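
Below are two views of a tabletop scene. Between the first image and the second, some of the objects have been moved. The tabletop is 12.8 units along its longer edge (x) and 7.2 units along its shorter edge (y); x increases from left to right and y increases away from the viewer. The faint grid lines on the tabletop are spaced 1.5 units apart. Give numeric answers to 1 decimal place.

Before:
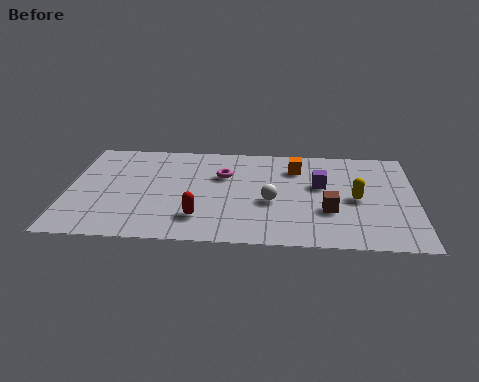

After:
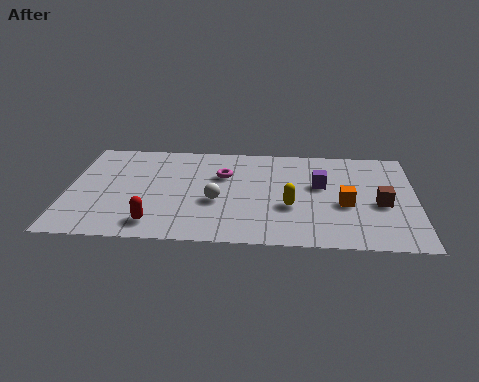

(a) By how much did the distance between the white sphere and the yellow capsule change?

-0.4

Before: roughly 3.1 units apart; after: 2.7. That's 0.4 units closer together.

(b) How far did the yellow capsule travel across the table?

2.5

From (10.6, 3.4) to (8.2, 2.7), the yellow capsule covered √(2.4² + 0.7²) ≈ 2.5 units.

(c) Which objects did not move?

the magenta torus and the purple cube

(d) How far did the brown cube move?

2.0

The brown cube moved from about (9.6, 2.5) to (11.5, 3.1), a distance of √(1.9² + 0.6²) ≈ 2.0.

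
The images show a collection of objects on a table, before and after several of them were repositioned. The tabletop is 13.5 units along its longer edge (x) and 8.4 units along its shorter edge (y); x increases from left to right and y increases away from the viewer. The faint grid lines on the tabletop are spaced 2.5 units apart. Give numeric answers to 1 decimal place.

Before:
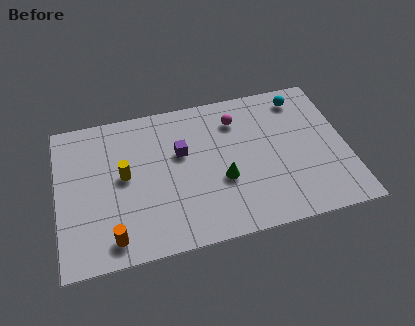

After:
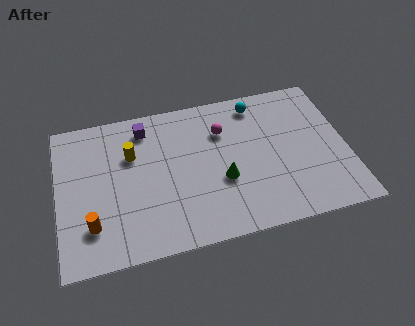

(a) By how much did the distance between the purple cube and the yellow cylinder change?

-1.2

The distance was about 2.8 in the first image and 1.6 in the second, so they moved 1.2 units closer together.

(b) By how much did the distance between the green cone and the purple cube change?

+2.4

They were about 2.7 units apart before and 5.1 after — 2.4 units further apart.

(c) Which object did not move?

the green cone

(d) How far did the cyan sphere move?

2.1

The cyan sphere was near (11.6, 7.1) before and (9.5, 7.2) after, so it travelled √(2.1² + 0.1²) ≈ 2.1 units.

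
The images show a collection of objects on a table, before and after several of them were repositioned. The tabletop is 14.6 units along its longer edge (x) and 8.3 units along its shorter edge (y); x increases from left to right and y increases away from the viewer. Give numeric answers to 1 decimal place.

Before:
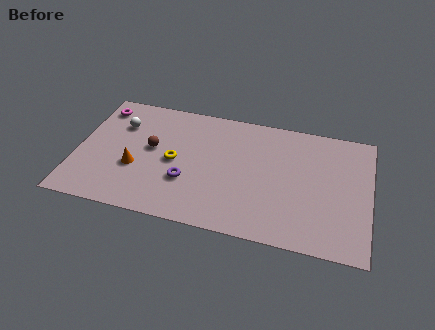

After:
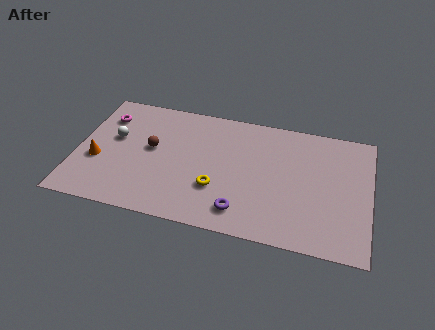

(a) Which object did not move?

the brown sphere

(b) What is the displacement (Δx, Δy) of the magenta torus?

(0.3, -0.6)

The magenta torus started near (0.9, 6.9) and ended near (1.2, 6.3).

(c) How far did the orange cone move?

1.9

The orange cone moved from about (3.0, 3.1) to (1.1, 3.2), a distance of √(1.9² + 0.1²) ≈ 1.9.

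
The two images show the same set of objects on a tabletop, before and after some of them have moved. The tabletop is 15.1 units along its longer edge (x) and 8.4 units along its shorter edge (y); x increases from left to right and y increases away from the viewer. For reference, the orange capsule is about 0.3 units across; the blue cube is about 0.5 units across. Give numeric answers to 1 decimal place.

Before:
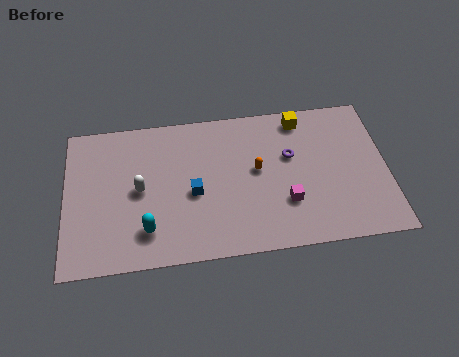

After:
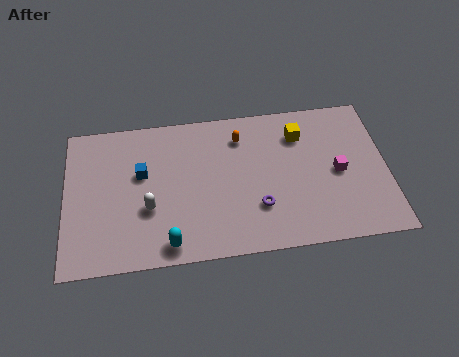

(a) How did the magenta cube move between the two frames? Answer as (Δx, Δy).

(2.5, 1.4)

The magenta cube was at about (10.3, 2.6) and moved to about (12.8, 4.0).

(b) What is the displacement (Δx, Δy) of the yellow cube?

(-0.1, -0.9)

The yellow cube started near (11.2, 7.3) and ended near (11.1, 6.4).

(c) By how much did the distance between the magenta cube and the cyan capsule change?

+2.0

Before: roughly 6.5 units apart; after: 8.5. That's 2.0 units further apart.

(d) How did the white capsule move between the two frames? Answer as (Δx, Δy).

(0.4, -1.1)

The white capsule started near (3.5, 4.2) and ended near (3.9, 3.1).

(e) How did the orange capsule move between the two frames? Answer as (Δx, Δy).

(-0.7, 2.0)

The orange capsule started near (9.0, 4.6) and ended near (8.3, 6.6).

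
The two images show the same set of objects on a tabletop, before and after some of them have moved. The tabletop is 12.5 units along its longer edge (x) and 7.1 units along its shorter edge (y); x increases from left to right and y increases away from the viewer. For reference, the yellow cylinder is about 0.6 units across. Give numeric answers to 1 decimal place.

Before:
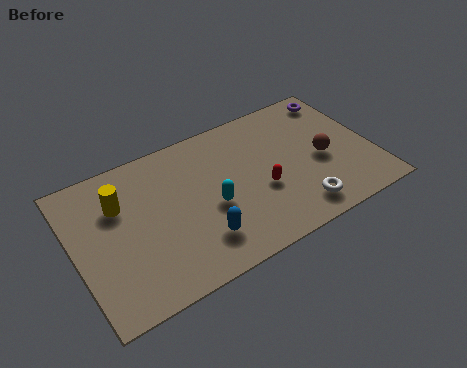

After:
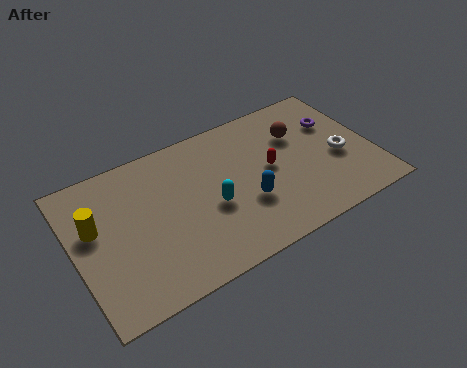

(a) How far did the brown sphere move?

1.9

The brown sphere moved from about (10.4, 3.2) to (9.6, 4.9), a distance of √(0.8² + 1.7²) ≈ 1.9.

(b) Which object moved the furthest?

the white torus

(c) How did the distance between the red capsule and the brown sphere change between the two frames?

-0.9

Before: roughly 2.7 units apart; after: 1.8. That's 0.9 units closer together.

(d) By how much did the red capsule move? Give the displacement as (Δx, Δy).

(0.5, 0.9)

The red capsule started near (7.7, 2.8) and ended near (8.2, 3.7).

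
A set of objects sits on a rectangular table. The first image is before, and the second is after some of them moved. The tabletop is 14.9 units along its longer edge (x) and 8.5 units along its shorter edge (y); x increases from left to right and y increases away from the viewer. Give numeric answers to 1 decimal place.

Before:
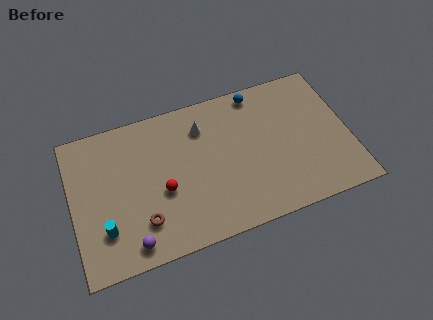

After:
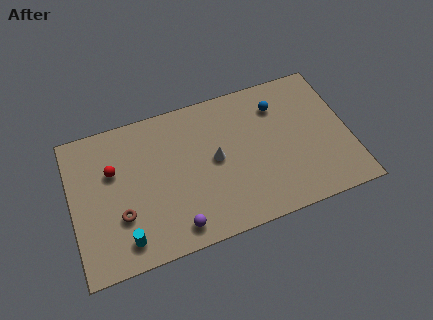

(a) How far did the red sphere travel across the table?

3.2

From (4.8, 3.5) to (2.3, 5.5), the red sphere covered √(2.5² + 2.0²) ≈ 3.2 units.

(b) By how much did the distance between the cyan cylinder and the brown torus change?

-0.6

The distance was about 2.0 in the first image and 1.4 in the second, so they moved 0.6 units closer together.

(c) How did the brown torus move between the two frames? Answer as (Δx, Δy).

(-1.1, 0.7)

The brown torus was at about (3.6, 2.1) and moved to about (2.5, 2.8).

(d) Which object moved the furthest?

the red sphere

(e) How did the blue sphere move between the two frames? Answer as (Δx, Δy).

(1.0, -1.1)

The blue sphere was at about (10.3, 7.6) and moved to about (11.3, 6.5).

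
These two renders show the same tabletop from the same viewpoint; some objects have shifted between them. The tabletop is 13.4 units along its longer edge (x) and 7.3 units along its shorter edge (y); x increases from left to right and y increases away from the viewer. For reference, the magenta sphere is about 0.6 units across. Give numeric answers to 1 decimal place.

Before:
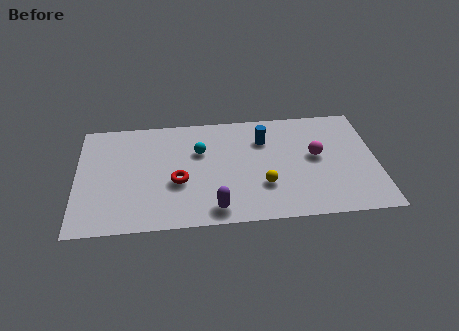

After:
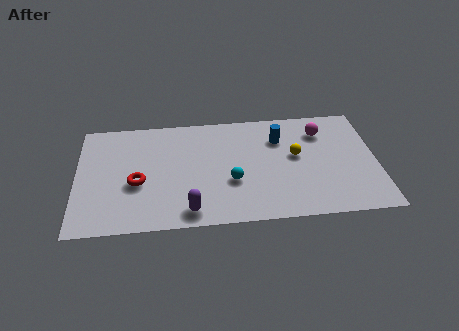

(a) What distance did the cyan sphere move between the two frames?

2.5

From (5.5, 4.8) to (6.9, 2.7), the cyan sphere covered √(1.4² + 2.1²) ≈ 2.5 units.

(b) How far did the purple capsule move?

1.1

From (6.1, 1.0) to (5.0, 1.0), the purple capsule covered √(1.1² + 0.0²) ≈ 1.1 units.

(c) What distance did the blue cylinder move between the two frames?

0.7

The blue cylinder was near (8.4, 5.3) before and (9.1, 5.3) after, so it travelled √(0.7² + 0.0²) ≈ 0.7 units.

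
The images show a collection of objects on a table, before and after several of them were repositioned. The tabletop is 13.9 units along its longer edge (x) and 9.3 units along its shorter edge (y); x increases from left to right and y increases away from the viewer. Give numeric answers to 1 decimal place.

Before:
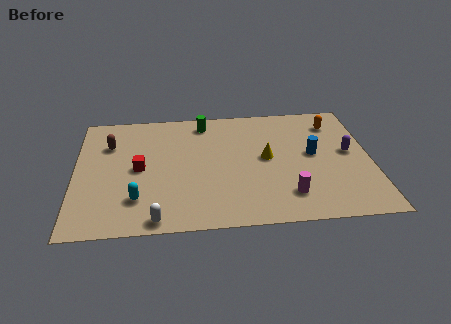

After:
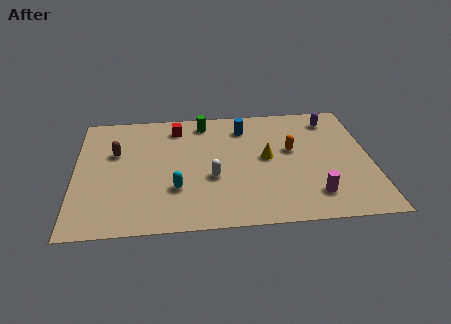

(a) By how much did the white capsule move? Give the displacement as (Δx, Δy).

(2.6, 2.8)

The white capsule started near (3.8, 0.8) and ended near (6.4, 3.6).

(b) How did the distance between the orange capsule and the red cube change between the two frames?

-3.8

The distance was about 9.7 in the first image and 5.9 in the second, so they moved 3.8 units closer together.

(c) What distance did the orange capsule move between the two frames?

2.9

The orange capsule was near (12.3, 7.4) before and (10.2, 5.4) after, so it travelled √(2.1² + 2.0²) ≈ 2.9 units.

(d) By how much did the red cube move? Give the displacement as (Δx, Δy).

(1.8, 3.1)

The red cube was at about (3.0, 4.6) and moved to about (4.8, 7.7).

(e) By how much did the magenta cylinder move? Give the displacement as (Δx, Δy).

(1.2, -0.1)

From the two frames, the magenta cylinder sits at roughly (9.9, 2.0) before and (11.1, 1.9) after.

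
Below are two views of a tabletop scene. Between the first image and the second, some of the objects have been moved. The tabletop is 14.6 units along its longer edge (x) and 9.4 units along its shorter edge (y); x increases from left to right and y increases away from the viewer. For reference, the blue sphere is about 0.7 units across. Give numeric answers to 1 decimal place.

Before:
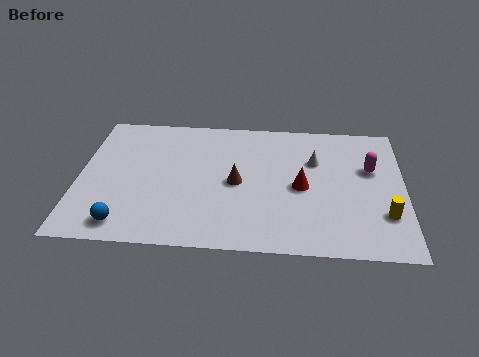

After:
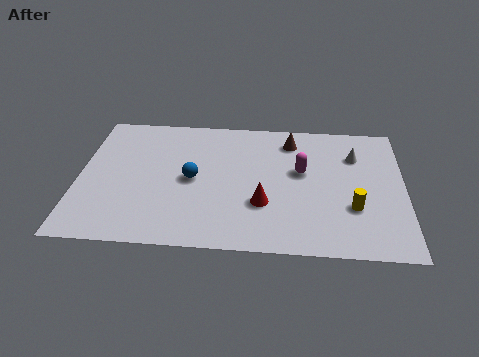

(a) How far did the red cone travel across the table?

2.1

From (10.0, 4.4) to (8.3, 3.1), the red cone covered √(1.7² + 1.3²) ≈ 2.1 units.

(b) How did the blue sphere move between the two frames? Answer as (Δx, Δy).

(2.9, 3.3)

The blue sphere was at about (2.2, 1.3) and moved to about (5.1, 4.6).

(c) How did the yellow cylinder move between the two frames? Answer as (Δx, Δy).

(-1.4, 0.4)

From the two frames, the yellow cylinder sits at roughly (13.7, 2.7) before and (12.3, 3.1) after.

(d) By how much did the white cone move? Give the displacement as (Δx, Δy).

(1.8, 0.5)

The white cone started near (10.6, 6.3) and ended near (12.4, 6.8).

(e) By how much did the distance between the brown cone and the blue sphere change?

-0.5

The distance was about 5.9 in the first image and 5.4 in the second, so they moved 0.5 units closer together.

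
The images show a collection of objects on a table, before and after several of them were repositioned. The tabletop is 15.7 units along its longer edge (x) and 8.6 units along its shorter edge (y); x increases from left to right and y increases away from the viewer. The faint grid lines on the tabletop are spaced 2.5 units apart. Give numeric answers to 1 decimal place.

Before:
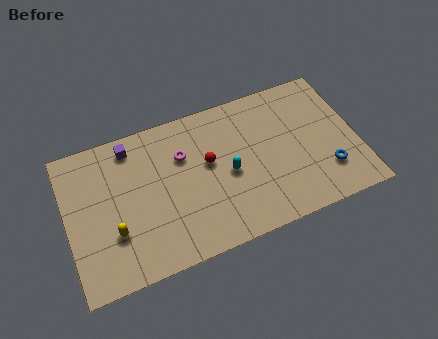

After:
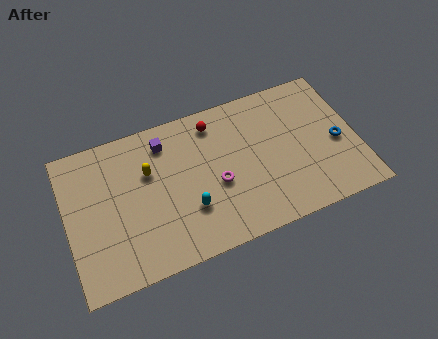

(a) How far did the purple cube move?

1.8

The purple cube moved from about (3.7, 7.4) to (5.5, 7.0), a distance of √(1.8² + 0.4²) ≈ 1.8.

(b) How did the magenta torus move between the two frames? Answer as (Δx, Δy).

(1.6, -2.3)

The magenta torus was at about (6.4, 5.9) and moved to about (8.0, 3.6).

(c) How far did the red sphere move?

2.3

From (7.7, 5.0) to (8.2, 7.2), the red sphere covered √(0.5² + 2.2²) ≈ 2.3 units.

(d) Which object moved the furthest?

the yellow capsule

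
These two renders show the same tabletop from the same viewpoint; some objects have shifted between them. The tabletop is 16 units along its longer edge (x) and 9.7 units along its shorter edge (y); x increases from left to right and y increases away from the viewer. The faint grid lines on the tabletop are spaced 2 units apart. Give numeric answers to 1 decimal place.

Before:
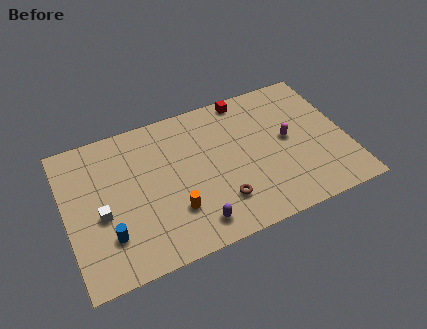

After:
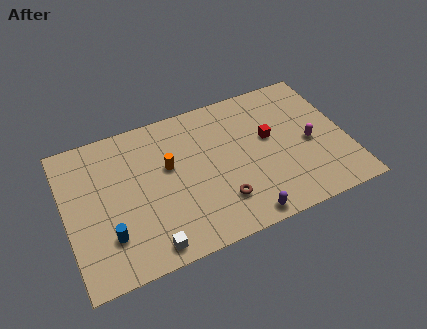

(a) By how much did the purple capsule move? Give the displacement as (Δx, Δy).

(2.7, -0.6)

The purple capsule was at about (6.9, 1.5) and moved to about (9.6, 0.9).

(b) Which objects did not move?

the brown torus and the blue cylinder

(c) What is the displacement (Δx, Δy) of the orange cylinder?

(0.0, 3.0)

From the two frames, the orange cylinder sits at roughly (5.9, 2.8) before and (5.9, 5.8) after.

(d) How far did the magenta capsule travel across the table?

1.4

The magenta capsule moved from about (12.7, 5.1) to (13.9, 4.4), a distance of √(1.2² + 0.7²) ≈ 1.4.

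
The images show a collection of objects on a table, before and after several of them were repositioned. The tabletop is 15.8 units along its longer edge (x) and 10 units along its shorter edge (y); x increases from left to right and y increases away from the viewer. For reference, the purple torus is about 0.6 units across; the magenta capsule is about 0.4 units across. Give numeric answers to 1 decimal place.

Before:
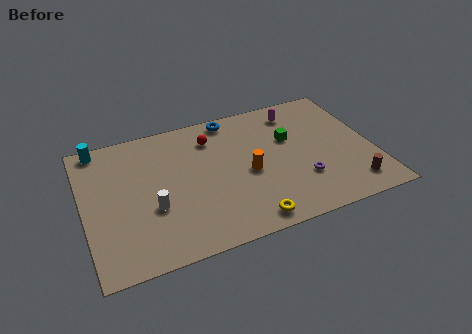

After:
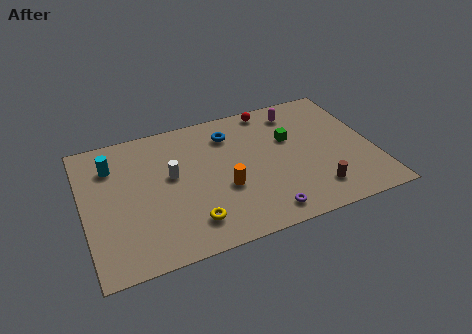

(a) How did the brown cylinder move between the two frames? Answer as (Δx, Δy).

(-2.0, 0.3)

From the two frames, the brown cylinder sits at roughly (14.3, 1.7) before and (12.3, 2.0) after.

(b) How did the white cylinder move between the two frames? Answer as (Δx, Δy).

(1.2, 2.0)

The white cylinder started near (3.6, 3.7) and ended near (4.8, 5.7).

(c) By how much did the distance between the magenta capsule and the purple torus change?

+2.2

The distance was about 5.3 in the first image and 7.5 in the second, so they moved 2.2 units further apart.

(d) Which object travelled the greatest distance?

the red sphere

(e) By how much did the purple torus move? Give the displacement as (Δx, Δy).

(-2.3, -1.7)

The purple torus was at about (11.7, 3.0) and moved to about (9.4, 1.3).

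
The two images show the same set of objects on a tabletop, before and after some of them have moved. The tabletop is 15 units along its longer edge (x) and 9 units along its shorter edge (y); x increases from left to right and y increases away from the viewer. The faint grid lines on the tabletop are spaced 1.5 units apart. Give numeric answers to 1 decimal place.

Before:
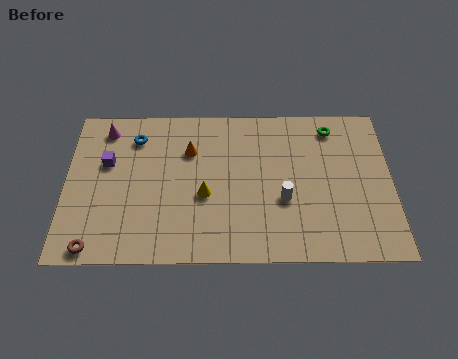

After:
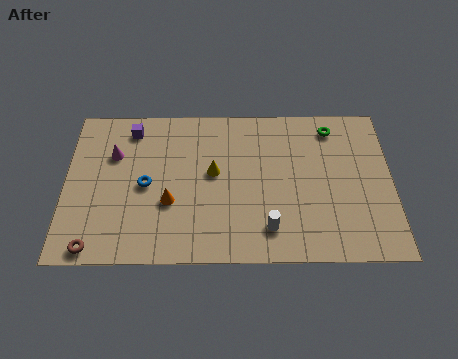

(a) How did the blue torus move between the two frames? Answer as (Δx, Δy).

(0.5, -2.8)

The blue torus was at about (3.2, 7.1) and moved to about (3.7, 4.3).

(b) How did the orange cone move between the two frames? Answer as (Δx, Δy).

(-0.9, -3.0)

The orange cone started near (5.7, 6.3) and ended near (4.8, 3.3).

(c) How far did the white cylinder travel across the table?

1.7

From (10.0, 3.4) to (9.3, 1.8), the white cylinder covered √(0.7² + 1.6²) ≈ 1.7 units.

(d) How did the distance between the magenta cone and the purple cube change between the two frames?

-0.3

The distance was about 2.0 in the first image and 1.7 in the second, so they moved 0.3 units closer together.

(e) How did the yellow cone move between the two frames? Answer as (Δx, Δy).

(0.4, 1.3)

From the two frames, the yellow cone sits at roughly (6.4, 3.7) before and (6.8, 5.0) after.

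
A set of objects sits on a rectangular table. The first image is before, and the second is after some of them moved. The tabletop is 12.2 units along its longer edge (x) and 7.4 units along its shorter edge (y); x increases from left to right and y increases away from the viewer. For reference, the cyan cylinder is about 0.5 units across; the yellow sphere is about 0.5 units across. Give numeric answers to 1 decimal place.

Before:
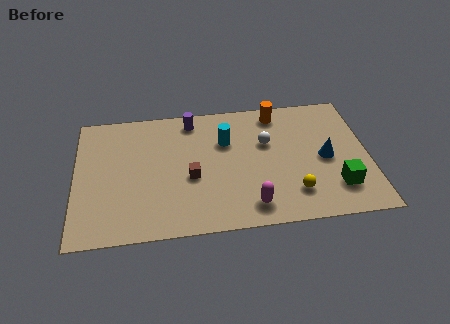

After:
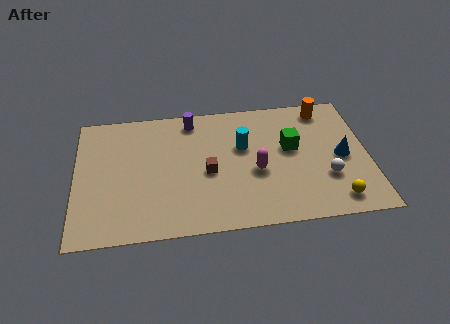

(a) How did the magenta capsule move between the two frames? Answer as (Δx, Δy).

(0.3, 1.9)

The magenta capsule was at about (7.2, 1.2) and moved to about (7.5, 3.1).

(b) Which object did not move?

the purple cylinder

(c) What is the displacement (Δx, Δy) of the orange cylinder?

(2.0, 0.0)

The orange cylinder was at about (8.5, 6.4) and moved to about (10.5, 6.4).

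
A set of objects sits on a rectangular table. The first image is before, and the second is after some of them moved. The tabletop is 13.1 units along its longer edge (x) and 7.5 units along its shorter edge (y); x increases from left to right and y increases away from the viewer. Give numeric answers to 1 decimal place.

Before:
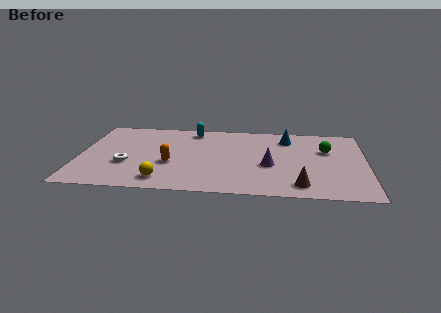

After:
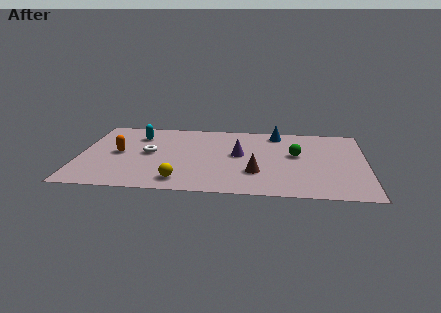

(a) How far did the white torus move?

1.6

The white torus was near (2.2, 2.7) before and (3.2, 3.9) after, so it travelled √(1.0² + 1.2²) ≈ 1.6 units.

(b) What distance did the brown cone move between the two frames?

2.3

From (10.1, 1.2) to (8.1, 2.3), the brown cone covered √(2.0² + 1.1²) ≈ 2.3 units.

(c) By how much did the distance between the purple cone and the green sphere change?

-0.6

Before: roughly 3.2 units apart; after: 2.6. That's 0.6 units closer together.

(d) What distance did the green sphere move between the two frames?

1.5

The green sphere moved from about (11.3, 4.9) to (9.9, 4.3), a distance of √(1.4² + 0.6²) ≈ 1.5.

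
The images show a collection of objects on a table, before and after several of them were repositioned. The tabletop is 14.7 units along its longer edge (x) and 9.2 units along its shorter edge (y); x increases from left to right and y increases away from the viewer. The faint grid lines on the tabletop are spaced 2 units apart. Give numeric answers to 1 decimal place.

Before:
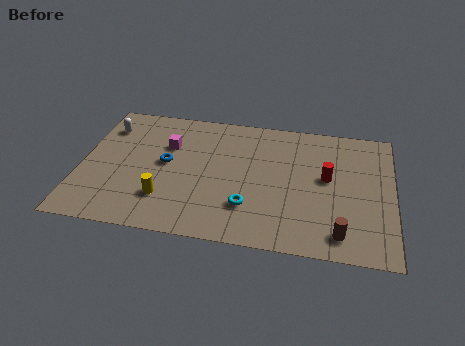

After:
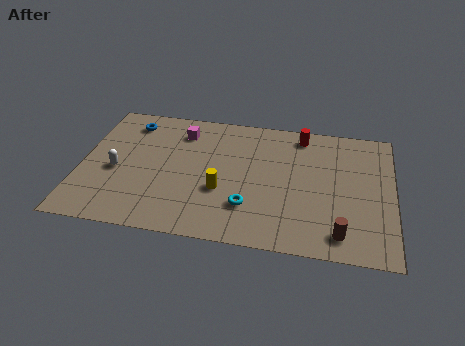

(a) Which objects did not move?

the brown cylinder and the cyan torus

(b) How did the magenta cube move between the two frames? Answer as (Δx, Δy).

(0.6, 1.1)

The magenta cube started near (4.0, 6.2) and ended near (4.6, 7.3).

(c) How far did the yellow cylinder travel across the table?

2.8

The yellow cylinder was near (4.1, 2.4) before and (6.7, 3.4) after, so it travelled √(2.6² + 1.0²) ≈ 2.8 units.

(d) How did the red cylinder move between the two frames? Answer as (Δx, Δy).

(-1.3, 2.9)

From the two frames, the red cylinder sits at roughly (11.6, 5.1) before and (10.3, 8.0) after.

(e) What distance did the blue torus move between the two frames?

3.3

The blue torus moved from about (4.0, 4.9) to (2.1, 7.6), a distance of √(1.9² + 2.7²) ≈ 3.3.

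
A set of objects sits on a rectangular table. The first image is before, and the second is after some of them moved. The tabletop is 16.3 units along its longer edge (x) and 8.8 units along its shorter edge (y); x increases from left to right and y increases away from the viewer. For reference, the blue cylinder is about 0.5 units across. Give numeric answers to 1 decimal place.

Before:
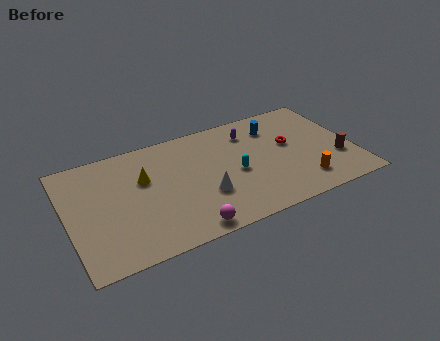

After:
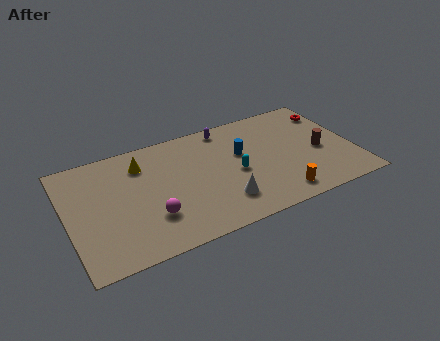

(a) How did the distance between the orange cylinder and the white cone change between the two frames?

-2.4

Before: roughly 5.6 units apart; after: 3.2. That's 2.4 units closer together.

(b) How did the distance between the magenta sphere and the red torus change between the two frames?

+4.1

Before: roughly 7.7 units apart; after: 11.8. That's 4.1 units further apart.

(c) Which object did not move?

the cyan capsule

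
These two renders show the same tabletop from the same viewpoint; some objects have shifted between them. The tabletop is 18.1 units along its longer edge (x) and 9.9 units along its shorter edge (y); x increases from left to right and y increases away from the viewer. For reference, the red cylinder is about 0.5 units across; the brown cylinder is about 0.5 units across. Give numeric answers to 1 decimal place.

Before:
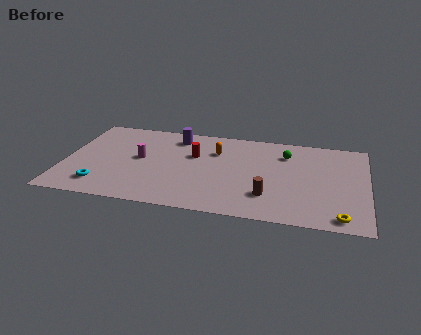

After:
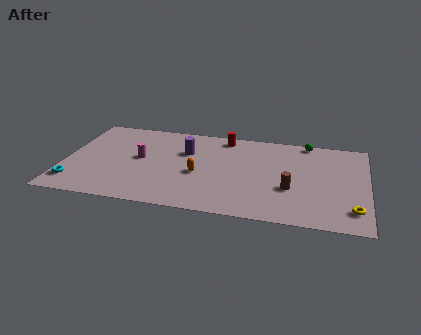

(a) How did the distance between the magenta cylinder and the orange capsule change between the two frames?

-1.0

The distance was about 4.8 in the first image and 3.8 in the second, so they moved 1.0 units closer together.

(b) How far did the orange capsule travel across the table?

2.9

The orange capsule moved from about (9.0, 7.0) to (8.1, 4.2), a distance of √(0.9² + 2.8²) ≈ 2.9.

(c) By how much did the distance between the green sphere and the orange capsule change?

+3.8

The distance was about 4.2 in the first image and 8.0 in the second, so they moved 3.8 units further apart.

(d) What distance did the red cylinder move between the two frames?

2.9

The red cylinder moved from about (7.7, 6.3) to (9.4, 8.7), a distance of √(1.7² + 2.4²) ≈ 2.9.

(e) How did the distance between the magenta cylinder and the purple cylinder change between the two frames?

-0.5

The distance was about 3.5 in the first image and 3.0 in the second, so they moved 0.5 units closer together.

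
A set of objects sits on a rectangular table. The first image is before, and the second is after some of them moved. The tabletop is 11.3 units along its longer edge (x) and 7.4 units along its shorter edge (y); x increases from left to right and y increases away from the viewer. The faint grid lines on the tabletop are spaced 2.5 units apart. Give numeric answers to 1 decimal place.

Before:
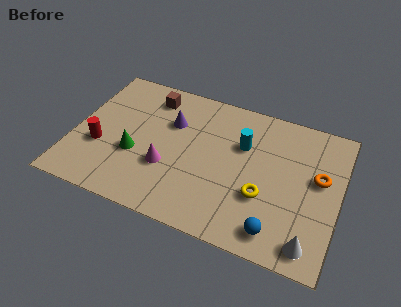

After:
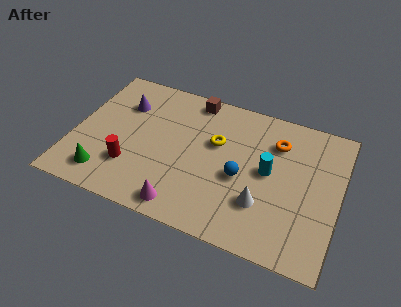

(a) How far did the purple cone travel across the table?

2.1

The purple cone was near (4.0, 5.0) before and (1.9, 5.3) after, so it travelled √(2.1² + 0.3²) ≈ 2.1 units.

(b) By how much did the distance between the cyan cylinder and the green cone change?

+2.3

The distance was about 4.9 in the first image and 7.2 in the second, so they moved 2.3 units further apart.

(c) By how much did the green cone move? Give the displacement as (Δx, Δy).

(-1.1, -1.5)

The green cone started near (2.7, 2.8) and ended near (1.6, 1.3).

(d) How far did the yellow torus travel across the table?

3.0

From (8.2, 2.6) to (6.0, 4.6), the yellow torus covered √(2.2² + 2.0²) ≈ 3.0 units.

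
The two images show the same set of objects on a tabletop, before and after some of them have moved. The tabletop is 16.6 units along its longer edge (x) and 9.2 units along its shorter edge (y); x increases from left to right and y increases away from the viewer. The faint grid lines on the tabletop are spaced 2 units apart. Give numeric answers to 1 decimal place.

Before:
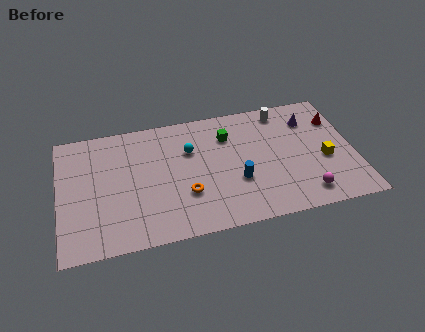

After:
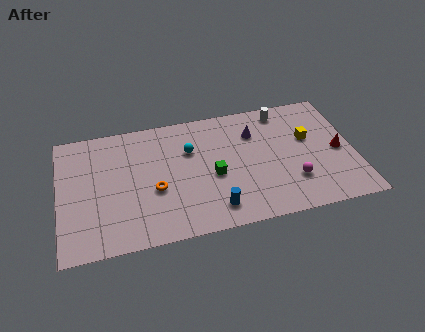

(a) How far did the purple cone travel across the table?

3.2

The purple cone moved from about (14.3, 7.0) to (11.1, 6.7), a distance of √(3.2² + 0.3²) ≈ 3.2.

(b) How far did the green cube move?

3.0

The green cube moved from about (9.6, 6.8) to (8.6, 4.0), a distance of √(1.0² + 2.8²) ≈ 3.0.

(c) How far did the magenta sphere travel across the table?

1.3

The magenta sphere was near (13.6, 1.5) before and (13.0, 2.6) after, so it travelled √(0.6² + 1.1²) ≈ 1.3 units.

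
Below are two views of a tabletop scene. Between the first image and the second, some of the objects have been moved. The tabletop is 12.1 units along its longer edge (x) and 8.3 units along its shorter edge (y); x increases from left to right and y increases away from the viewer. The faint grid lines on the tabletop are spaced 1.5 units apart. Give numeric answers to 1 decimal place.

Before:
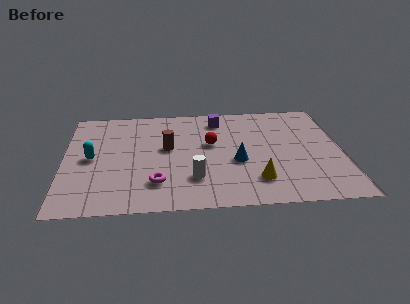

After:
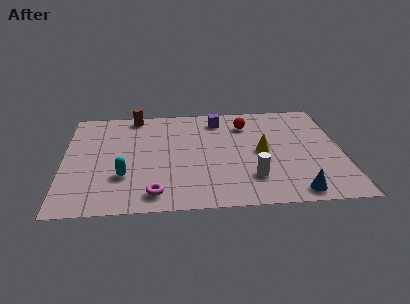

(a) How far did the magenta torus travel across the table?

0.8

The magenta torus was near (4.0, 2.0) before and (3.9, 1.2) after, so it travelled √(0.1² + 0.8²) ≈ 0.8 units.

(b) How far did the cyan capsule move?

2.1

From (1.2, 4.1) to (2.6, 2.6), the cyan capsule covered √(1.4² + 1.5²) ≈ 2.1 units.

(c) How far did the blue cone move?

3.5

The blue cone was near (7.5, 3.4) before and (9.9, 0.9) after, so it travelled √(2.4² + 2.5²) ≈ 3.5 units.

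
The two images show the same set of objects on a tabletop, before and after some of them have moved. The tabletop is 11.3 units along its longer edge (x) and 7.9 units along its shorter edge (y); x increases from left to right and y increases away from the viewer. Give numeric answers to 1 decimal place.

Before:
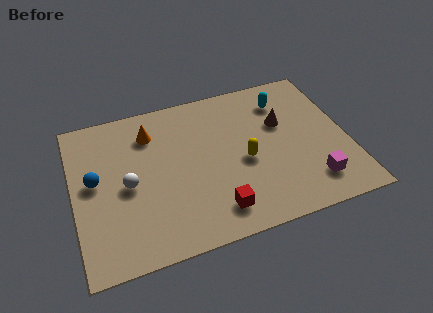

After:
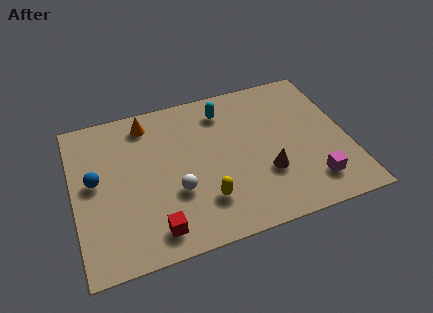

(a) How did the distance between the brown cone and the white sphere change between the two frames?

-2.9

They were about 6.6 units apart before and 3.7 after — 2.9 units closer together.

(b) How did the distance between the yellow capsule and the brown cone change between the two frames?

+0.4

They were about 2.3 units apart before and 2.7 after — 0.4 units further apart.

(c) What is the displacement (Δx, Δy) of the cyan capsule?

(-2.5, 0.2)

The cyan capsule was at about (8.9, 6.2) and moved to about (6.4, 6.4).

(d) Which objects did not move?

the blue sphere and the magenta cube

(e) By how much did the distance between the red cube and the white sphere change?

-2.2

The distance was about 4.1 in the first image and 1.9 in the second, so they moved 2.2 units closer together.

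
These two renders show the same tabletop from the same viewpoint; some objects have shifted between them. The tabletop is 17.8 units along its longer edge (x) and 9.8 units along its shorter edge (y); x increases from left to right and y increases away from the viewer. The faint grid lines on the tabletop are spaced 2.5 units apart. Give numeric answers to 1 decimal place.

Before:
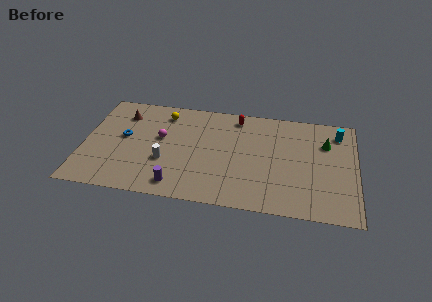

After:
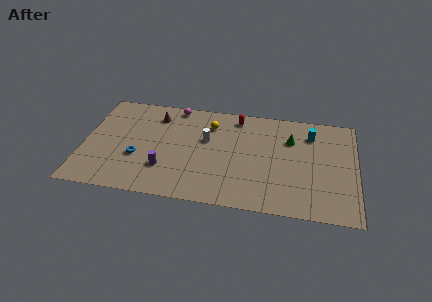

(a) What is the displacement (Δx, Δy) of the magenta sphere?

(0.8, 3.2)

The magenta sphere was at about (5.0, 5.7) and moved to about (5.8, 8.9).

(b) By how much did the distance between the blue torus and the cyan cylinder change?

-2.3

Before: roughly 14.2 units apart; after: 11.9. That's 2.3 units closer together.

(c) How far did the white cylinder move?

3.6

From (5.4, 3.5) to (8.0, 6.0), the white cylinder covered √(2.6² + 2.5²) ≈ 3.6 units.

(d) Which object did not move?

the red capsule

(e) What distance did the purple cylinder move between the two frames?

1.7

From (6.3, 1.4) to (5.4, 2.8), the purple cylinder covered √(0.9² + 1.4²) ≈ 1.7 units.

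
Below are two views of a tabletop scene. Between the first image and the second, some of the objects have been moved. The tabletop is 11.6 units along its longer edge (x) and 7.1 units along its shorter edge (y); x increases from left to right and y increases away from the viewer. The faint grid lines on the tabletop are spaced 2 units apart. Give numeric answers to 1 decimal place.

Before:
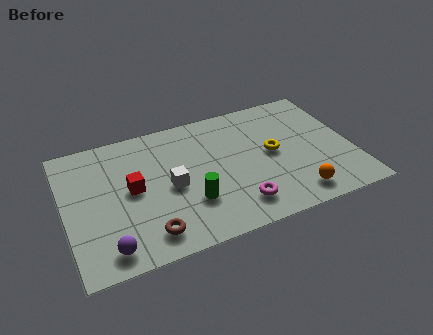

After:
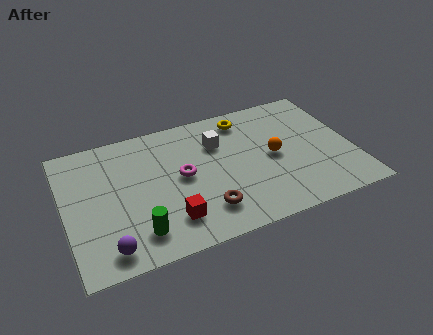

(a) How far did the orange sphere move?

2.5

The orange sphere was near (9.0, 1.1) before and (8.4, 3.5) after, so it travelled √(0.6² + 2.4²) ≈ 2.5 units.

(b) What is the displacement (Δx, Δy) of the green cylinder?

(-2.2, -0.8)

From the two frames, the green cylinder sits at roughly (4.9, 2.2) before and (2.7, 1.4) after.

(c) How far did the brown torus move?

2.3

From (3.1, 1.2) to (5.4, 1.6), the brown torus covered √(2.3² + 0.4²) ≈ 2.3 units.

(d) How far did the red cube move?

2.5

From (2.7, 3.7) to (4.0, 1.6), the red cube covered √(1.3² + 2.1²) ≈ 2.5 units.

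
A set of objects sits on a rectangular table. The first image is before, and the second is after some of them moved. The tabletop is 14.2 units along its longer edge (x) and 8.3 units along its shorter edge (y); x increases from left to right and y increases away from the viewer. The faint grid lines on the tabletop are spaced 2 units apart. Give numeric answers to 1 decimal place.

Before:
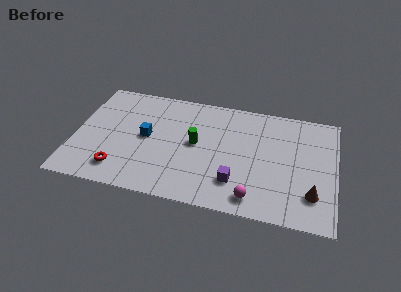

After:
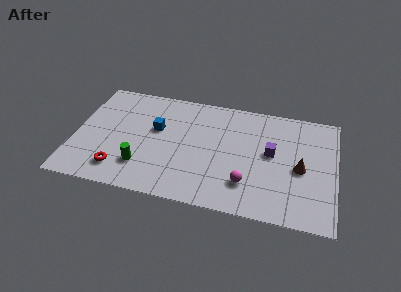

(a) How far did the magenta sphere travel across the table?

1.0

The magenta sphere moved from about (9.9, 1.2) to (9.5, 2.1), a distance of √(0.4² + 0.9²) ≈ 1.0.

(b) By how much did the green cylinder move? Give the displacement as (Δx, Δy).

(-2.8, -2.3)

From the two frames, the green cylinder sits at roughly (6.6, 4.4) before and (3.8, 2.1) after.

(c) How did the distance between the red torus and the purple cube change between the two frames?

+2.3

Before: roughly 6.3 units apart; after: 8.6. That's 2.3 units further apart.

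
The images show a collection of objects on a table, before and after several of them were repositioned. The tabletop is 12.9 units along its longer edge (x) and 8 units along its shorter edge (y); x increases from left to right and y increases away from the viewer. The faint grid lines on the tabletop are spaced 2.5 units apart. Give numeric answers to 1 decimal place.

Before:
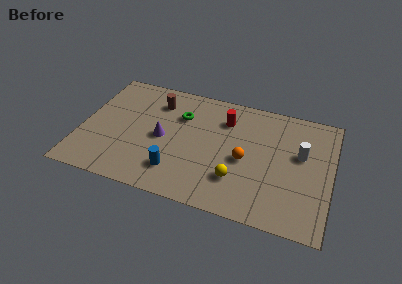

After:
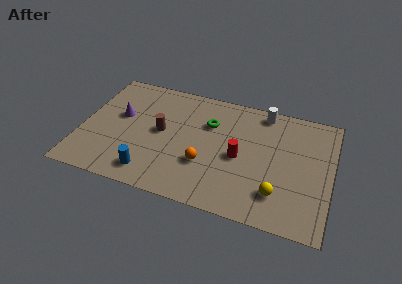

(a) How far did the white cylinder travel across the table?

3.1

From (11.3, 4.8) to (9.2, 7.1), the white cylinder covered √(2.1² + 2.3²) ≈ 3.1 units.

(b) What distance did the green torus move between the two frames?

1.5

From (5.0, 5.6) to (6.5, 5.5), the green torus covered √(1.5² + 0.1²) ≈ 1.5 units.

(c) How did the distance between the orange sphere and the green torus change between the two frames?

-1.2

They were about 4.0 units apart before and 2.8 after — 1.2 units closer together.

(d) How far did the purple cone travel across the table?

2.5

From (4.2, 3.8) to (1.9, 4.7), the purple cone covered √(2.3² + 0.9²) ≈ 2.5 units.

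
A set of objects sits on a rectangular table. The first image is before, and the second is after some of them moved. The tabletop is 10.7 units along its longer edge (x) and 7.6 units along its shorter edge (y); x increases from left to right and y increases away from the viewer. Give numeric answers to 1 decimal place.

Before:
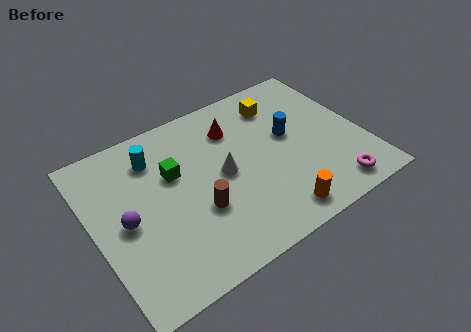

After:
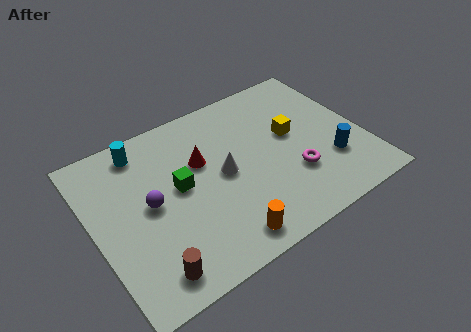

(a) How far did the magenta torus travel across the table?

1.9

The magenta torus was near (9.0, 1.0) before and (7.7, 2.4) after, so it travelled √(1.3² + 1.4²) ≈ 1.9 units.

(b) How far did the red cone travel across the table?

1.7

The red cone was near (5.9, 5.7) before and (4.4, 4.8) after, so it travelled √(1.5² + 0.9²) ≈ 1.7 units.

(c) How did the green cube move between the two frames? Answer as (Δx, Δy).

(0.1, -0.7)

From the two frames, the green cube sits at roughly (3.3, 4.8) before and (3.4, 4.1) after.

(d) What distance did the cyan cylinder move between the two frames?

0.7

The cyan cylinder was near (2.7, 5.9) before and (2.3, 6.5) after, so it travelled √(0.4² + 0.6²) ≈ 0.7 units.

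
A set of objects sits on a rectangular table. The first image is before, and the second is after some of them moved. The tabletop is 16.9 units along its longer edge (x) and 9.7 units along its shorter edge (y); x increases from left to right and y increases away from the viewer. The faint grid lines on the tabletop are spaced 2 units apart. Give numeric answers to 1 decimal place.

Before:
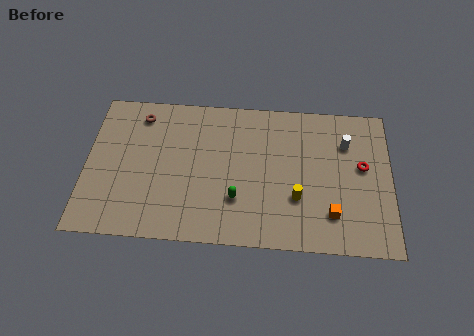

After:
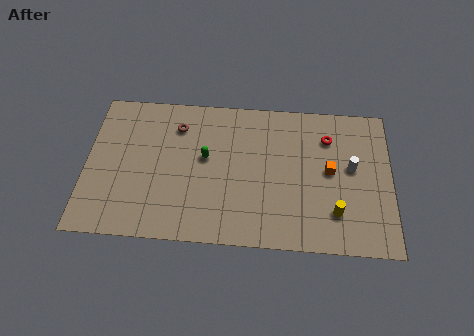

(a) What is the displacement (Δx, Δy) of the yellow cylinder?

(2.1, -0.8)

The yellow cylinder started near (11.7, 3.2) and ended near (13.8, 2.4).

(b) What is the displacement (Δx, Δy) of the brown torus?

(2.1, -0.6)

From the two frames, the brown torus sits at roughly (2.9, 8.1) before and (5.0, 7.5) after.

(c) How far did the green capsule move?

3.2

From (8.4, 2.9) to (6.6, 5.5), the green capsule covered √(1.8² + 2.6²) ≈ 3.2 units.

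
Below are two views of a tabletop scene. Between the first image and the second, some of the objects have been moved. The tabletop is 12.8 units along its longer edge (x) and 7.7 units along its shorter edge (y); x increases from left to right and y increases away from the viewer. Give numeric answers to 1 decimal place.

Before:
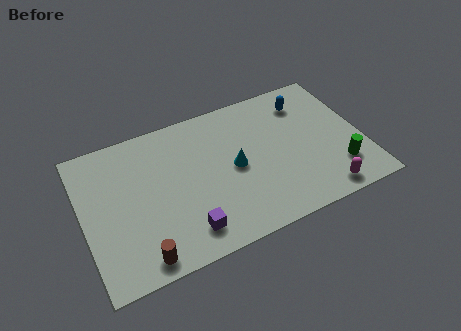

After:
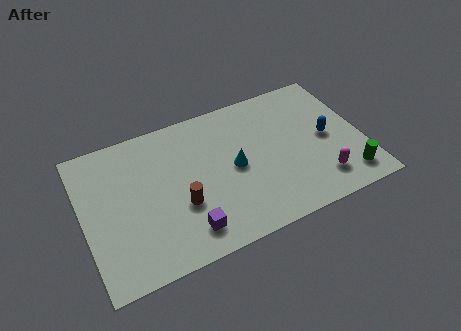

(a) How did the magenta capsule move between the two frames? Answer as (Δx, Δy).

(0.0, 0.7)

The magenta capsule started near (10.6, 0.9) and ended near (10.6, 1.6).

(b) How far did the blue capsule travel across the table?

2.4

From (10.5, 6.1) to (11.2, 3.8), the blue capsule covered √(0.7² + 2.3²) ≈ 2.4 units.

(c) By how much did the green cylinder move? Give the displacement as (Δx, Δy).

(0.3, -0.6)

From the two frames, the green cylinder sits at roughly (11.5, 1.9) before and (11.8, 1.3) after.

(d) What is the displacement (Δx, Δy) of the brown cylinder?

(2.0, 1.9)

The brown cylinder started near (2.3, 0.9) and ended near (4.3, 2.8).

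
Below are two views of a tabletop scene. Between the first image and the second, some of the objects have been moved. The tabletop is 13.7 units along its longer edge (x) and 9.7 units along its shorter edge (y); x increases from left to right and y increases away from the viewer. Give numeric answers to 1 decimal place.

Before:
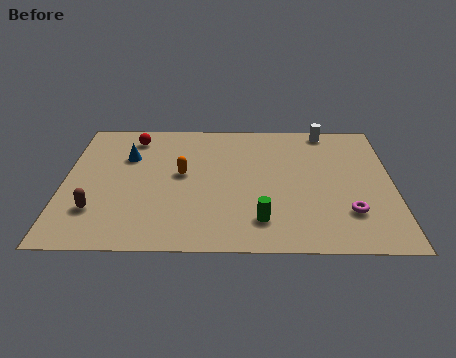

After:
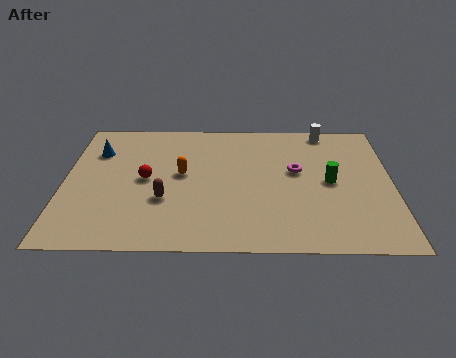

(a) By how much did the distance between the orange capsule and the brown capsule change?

-2.4

Before: roughly 4.4 units apart; after: 2.0. That's 2.4 units closer together.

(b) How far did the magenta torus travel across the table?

3.7

From (11.8, 2.6) to (9.7, 5.6), the magenta torus covered √(2.1² + 3.0²) ≈ 3.7 units.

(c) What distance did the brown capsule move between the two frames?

2.9

The brown capsule was near (1.4, 2.6) before and (4.2, 3.4) after, so it travelled √(2.8² + 0.8²) ≈ 2.9 units.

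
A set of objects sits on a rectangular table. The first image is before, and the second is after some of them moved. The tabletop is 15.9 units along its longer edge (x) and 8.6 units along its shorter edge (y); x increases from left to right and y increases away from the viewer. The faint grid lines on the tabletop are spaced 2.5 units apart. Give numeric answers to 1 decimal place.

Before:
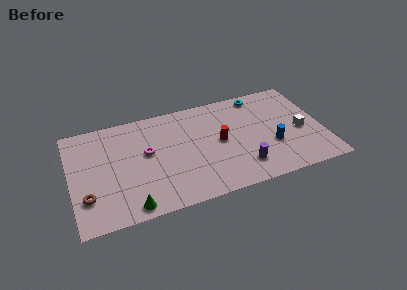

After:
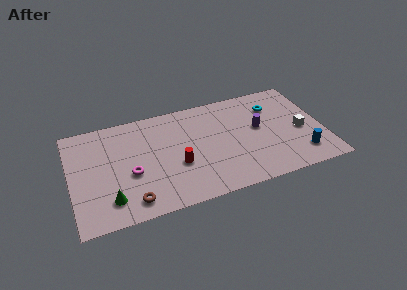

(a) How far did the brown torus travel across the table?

2.9

From (0.9, 2.4) to (3.6, 1.3), the brown torus covered √(2.7² + 1.1²) ≈ 2.9 units.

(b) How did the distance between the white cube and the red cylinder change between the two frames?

+2.8

Before: roughly 5.1 units apart; after: 7.9. That's 2.8 units further apart.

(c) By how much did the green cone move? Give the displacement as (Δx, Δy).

(-1.2, 0.9)

From the two frames, the green cone sits at roughly (3.5, 0.9) before and (2.3, 1.8) after.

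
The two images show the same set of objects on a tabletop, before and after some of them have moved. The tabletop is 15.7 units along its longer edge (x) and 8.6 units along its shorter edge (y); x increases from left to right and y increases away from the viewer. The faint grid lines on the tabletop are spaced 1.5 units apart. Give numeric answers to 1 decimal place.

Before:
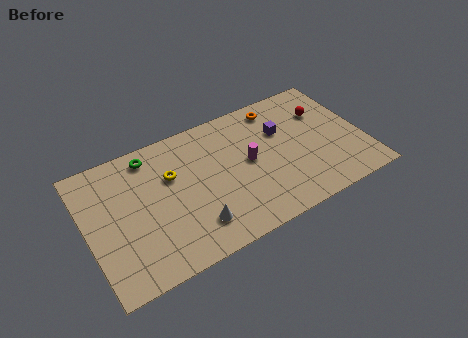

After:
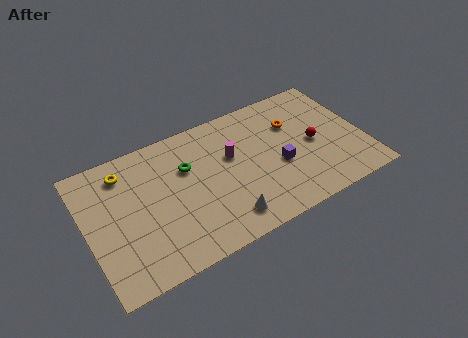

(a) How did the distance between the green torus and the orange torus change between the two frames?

-1.2

Before: roughly 7.4 units apart; after: 6.2. That's 1.2 units closer together.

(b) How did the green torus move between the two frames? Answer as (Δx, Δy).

(1.9, -1.7)

The green torus was at about (3.9, 7.4) and moved to about (5.8, 5.7).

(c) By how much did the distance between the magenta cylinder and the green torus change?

-3.5

Before: roughly 6.0 units apart; after: 2.5. That's 3.5 units closer together.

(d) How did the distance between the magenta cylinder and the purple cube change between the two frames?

+0.7

They were about 2.4 units apart before and 3.1 after — 0.7 units further apart.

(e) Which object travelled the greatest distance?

the yellow torus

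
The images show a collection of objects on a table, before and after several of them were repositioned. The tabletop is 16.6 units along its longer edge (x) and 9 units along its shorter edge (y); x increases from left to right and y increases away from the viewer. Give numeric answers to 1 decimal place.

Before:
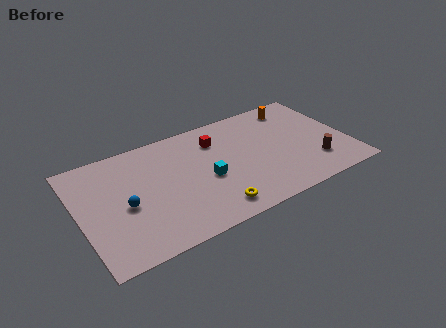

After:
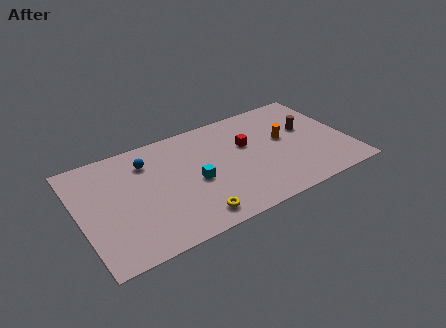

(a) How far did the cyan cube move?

0.7

The cyan cube moved from about (7.7, 3.9) to (7.0, 4.0), a distance of √(0.7² + 0.1²) ≈ 0.7.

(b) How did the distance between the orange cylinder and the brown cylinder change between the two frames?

-3.8

Before: roughly 5.3 units apart; after: 1.5. That's 3.8 units closer together.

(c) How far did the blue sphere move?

3.4

From (2.7, 4.0) to (4.4, 6.9), the blue sphere covered √(1.7² + 2.9²) ≈ 3.4 units.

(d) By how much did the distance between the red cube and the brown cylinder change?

-3.4

Before: roughly 7.2 units apart; after: 3.8. That's 3.4 units closer together.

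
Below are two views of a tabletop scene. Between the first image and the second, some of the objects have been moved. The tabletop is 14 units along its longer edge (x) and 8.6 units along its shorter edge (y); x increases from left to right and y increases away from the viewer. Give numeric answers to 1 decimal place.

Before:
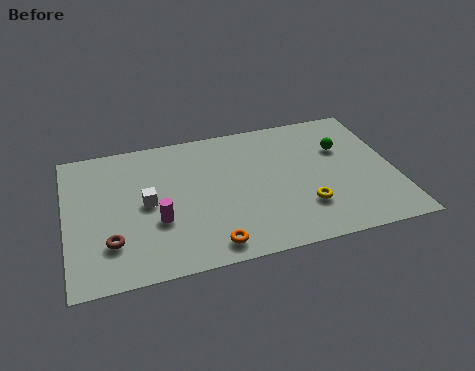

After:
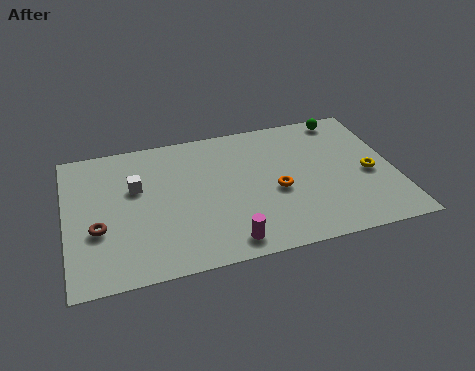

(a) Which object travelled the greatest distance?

the orange torus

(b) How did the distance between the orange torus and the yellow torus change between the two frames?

-0.3

Before: roughly 4.3 units apart; after: 4.0. That's 0.3 units closer together.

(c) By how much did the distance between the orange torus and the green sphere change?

-2.4

Before: roughly 7.6 units apart; after: 5.2. That's 2.4 units closer together.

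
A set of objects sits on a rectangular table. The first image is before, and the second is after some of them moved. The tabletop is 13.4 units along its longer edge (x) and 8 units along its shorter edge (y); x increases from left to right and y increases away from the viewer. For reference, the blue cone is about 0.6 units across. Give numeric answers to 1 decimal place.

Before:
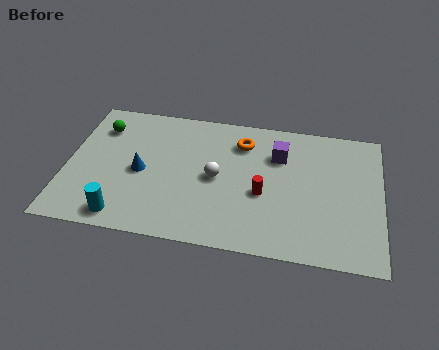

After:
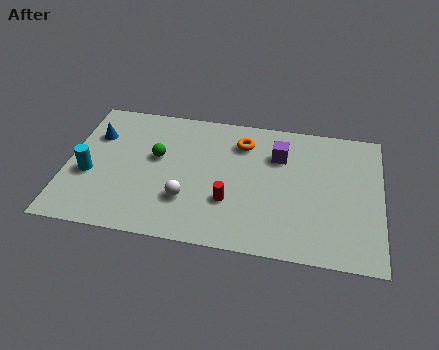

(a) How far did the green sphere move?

2.9

From (1.3, 6.1) to (3.8, 4.7), the green sphere covered √(2.5² + 1.4²) ≈ 2.9 units.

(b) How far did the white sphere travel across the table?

1.9

The white sphere moved from about (6.4, 3.9) to (5.2, 2.4), a distance of √(1.2² + 1.5²) ≈ 1.9.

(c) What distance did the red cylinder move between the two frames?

1.6

The red cylinder moved from about (8.4, 3.3) to (7.0, 2.6), a distance of √(1.4² + 0.7²) ≈ 1.6.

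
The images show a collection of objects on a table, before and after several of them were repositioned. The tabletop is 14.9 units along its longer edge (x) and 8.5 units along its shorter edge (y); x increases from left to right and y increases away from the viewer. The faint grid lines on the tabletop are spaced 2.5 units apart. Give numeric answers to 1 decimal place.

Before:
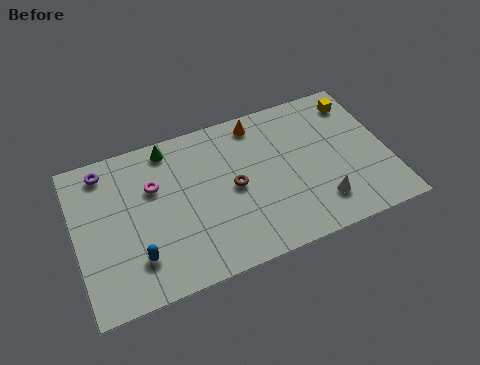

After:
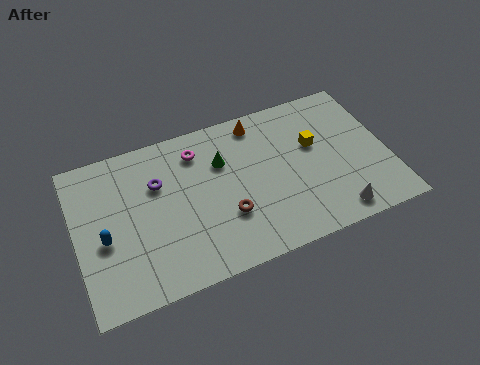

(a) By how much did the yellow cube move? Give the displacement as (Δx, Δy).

(-2.3, -1.8)

The yellow cube started near (13.8, 7.0) and ended near (11.5, 5.2).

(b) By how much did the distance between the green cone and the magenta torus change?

-0.6

They were about 2.1 units apart before and 1.5 after — 0.6 units closer together.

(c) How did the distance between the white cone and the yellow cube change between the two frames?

-1.5

The distance was about 5.6 in the first image and 4.1 in the second, so they moved 1.5 units closer together.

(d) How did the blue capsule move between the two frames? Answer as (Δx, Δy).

(-1.4, 1.5)

The blue capsule started near (2.7, 2.1) and ended near (1.3, 3.6).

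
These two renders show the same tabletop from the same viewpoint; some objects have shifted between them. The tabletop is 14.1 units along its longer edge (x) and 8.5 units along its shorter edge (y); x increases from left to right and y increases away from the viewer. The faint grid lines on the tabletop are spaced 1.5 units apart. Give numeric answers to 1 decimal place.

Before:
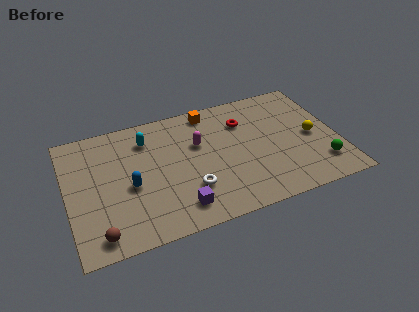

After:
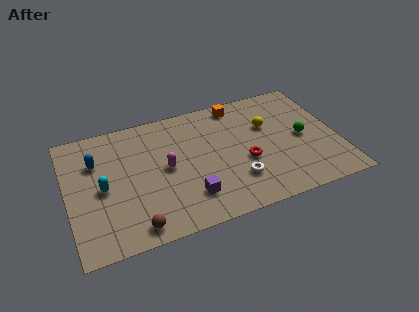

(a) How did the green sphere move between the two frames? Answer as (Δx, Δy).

(-0.7, 2.2)

From the two frames, the green sphere sits at roughly (13.0, 1.9) before and (12.3, 4.1) after.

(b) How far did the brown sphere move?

1.8

The brown sphere was near (1.4, 1.1) before and (3.2, 1.0) after, so it travelled √(1.8² + 0.1²) ≈ 1.8 units.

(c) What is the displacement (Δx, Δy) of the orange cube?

(1.5, 0.0)

The orange cube was at about (7.7, 7.5) and moved to about (9.2, 7.5).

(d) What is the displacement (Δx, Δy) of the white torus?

(2.4, -0.2)

The white torus was at about (6.2, 2.5) and moved to about (8.6, 2.3).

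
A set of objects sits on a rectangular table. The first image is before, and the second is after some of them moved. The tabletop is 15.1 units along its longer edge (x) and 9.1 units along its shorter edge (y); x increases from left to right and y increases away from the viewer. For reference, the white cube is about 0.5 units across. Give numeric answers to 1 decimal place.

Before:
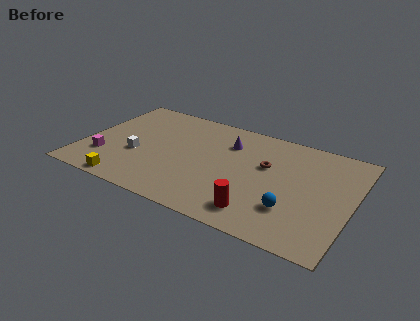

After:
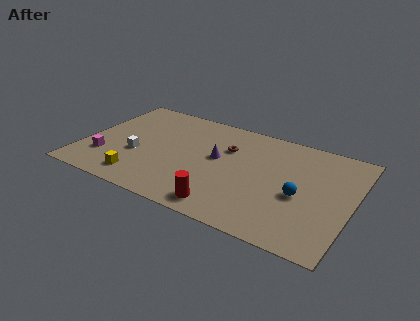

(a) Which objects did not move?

the white cube and the magenta cube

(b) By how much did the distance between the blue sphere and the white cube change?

+0.3

They were about 8.9 units apart before and 9.2 after — 0.3 units further apart.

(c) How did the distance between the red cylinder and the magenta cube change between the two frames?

-1.7

They were about 8.9 units apart before and 7.2 after — 1.7 units closer together.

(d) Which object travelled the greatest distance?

the brown torus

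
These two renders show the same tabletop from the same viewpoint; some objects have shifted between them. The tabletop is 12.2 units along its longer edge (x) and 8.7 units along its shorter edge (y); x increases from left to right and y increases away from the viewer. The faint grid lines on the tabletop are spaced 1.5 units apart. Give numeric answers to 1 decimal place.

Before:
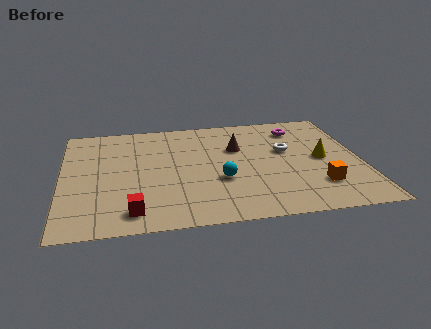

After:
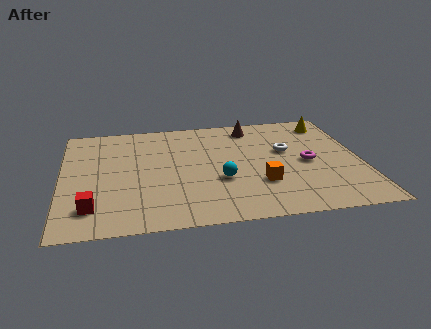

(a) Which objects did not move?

the cyan sphere and the white torus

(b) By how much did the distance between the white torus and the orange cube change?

-0.4

They were about 3.2 units apart before and 2.8 after — 0.4 units closer together.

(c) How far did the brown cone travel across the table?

1.8

The brown cone moved from about (7.2, 5.7) to (7.9, 7.4), a distance of √(0.7² + 1.7²) ≈ 1.8.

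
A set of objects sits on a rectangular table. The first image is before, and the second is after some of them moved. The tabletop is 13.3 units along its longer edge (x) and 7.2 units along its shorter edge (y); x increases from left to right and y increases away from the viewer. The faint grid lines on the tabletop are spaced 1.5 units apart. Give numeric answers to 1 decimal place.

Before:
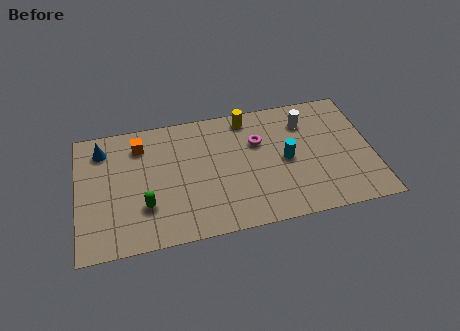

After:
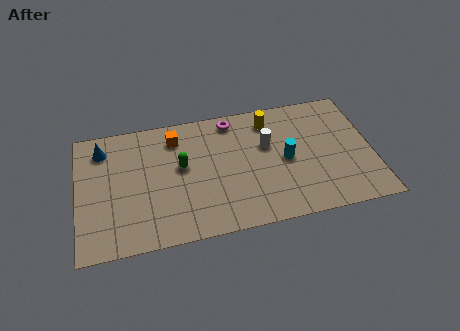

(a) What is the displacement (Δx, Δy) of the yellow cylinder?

(1.0, -0.4)

The yellow cylinder started near (7.8, 6.3) and ended near (8.8, 5.9).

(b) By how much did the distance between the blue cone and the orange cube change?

+1.6

Before: roughly 1.7 units apart; after: 3.3. That's 1.6 units further apart.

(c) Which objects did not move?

the cyan cylinder and the blue cone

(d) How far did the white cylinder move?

2.1

The white cylinder was near (10.4, 5.5) before and (8.6, 4.5) after, so it travelled √(1.8² + 1.0²) ≈ 2.1 units.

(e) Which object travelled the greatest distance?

the green capsule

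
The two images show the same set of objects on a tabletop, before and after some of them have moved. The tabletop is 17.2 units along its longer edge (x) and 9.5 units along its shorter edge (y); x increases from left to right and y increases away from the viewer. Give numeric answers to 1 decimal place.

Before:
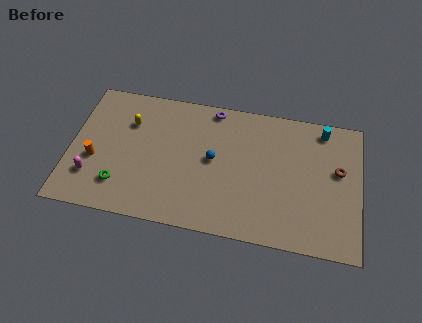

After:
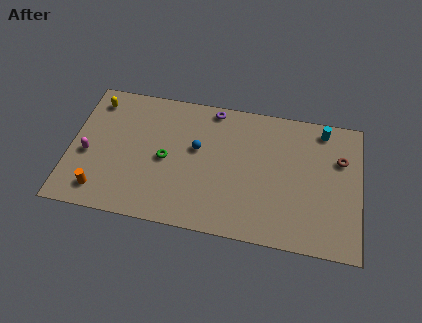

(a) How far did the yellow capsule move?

2.4

From (3.4, 6.7) to (1.3, 7.9), the yellow capsule covered √(2.1² + 1.2²) ≈ 2.4 units.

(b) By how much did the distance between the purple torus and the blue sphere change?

-0.5

Before: roughly 3.6 units apart; after: 3.1. That's 0.5 units closer together.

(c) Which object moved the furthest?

the green torus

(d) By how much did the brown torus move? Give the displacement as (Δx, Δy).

(0.1, 0.8)

The brown torus started near (15.9, 5.6) and ended near (16.0, 6.4).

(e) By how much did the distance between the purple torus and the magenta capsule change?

-0.7

Before: roughly 9.2 units apart; after: 8.5. That's 0.7 units closer together.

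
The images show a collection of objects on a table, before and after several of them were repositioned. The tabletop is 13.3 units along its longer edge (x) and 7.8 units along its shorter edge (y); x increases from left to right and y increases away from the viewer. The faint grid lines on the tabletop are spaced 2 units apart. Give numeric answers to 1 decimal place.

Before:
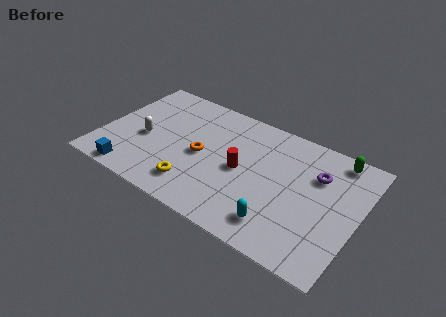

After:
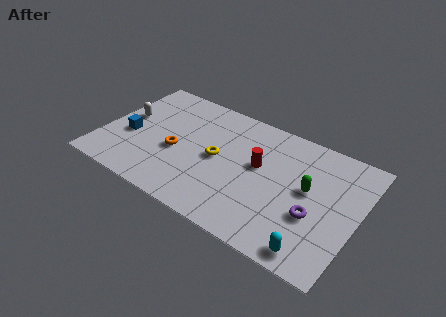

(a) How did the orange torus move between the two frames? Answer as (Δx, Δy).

(-1.3, -0.4)

The orange torus started near (5.2, 3.7) and ended near (3.9, 3.3).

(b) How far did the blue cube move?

2.5

The blue cube moved from about (2.0, 0.8) to (1.4, 3.2), a distance of √(0.6² + 2.4²) ≈ 2.5.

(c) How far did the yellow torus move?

2.4

The yellow torus was near (5.2, 1.6) before and (6.0, 3.9) after, so it travelled √(0.8² + 2.3²) ≈ 2.4 units.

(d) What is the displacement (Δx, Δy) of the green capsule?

(-1.1, -2.6)

From the two frames, the green capsule sits at roughly (11.8, 6.9) before and (10.7, 4.3) after.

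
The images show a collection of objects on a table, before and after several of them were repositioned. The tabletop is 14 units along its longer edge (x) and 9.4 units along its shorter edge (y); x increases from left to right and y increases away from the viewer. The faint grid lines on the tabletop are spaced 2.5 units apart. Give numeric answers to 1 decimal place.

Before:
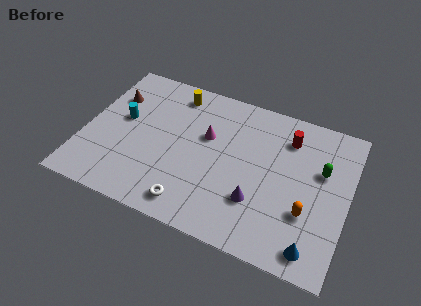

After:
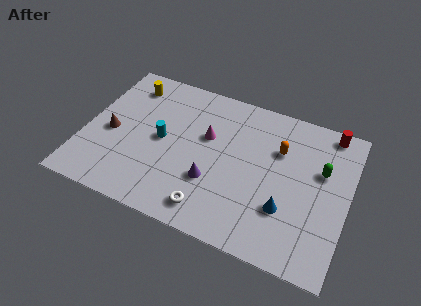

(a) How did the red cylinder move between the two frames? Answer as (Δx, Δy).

(2.1, 1.2)

The red cylinder started near (10.6, 7.3) and ended near (12.7, 8.5).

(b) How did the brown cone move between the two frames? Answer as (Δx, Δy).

(0.2, -2.4)

The brown cone was at about (1.2, 6.6) and moved to about (1.4, 4.2).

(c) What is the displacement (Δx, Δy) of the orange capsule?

(-1.8, 3.3)

From the two frames, the orange capsule sits at roughly (12.0, 3.1) before and (10.2, 6.4) after.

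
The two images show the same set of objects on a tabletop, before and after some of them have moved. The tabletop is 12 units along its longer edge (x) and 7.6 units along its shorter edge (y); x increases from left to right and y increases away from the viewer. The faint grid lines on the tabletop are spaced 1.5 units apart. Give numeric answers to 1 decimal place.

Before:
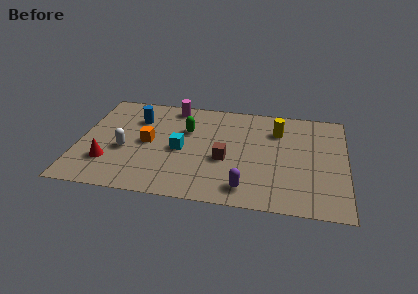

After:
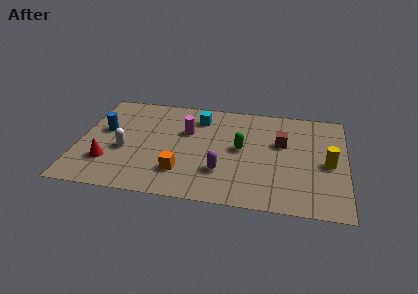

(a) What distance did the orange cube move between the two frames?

2.5

The orange cube was near (3.1, 3.8) before and (4.7, 1.9) after, so it travelled √(1.6² + 1.9²) ≈ 2.5 units.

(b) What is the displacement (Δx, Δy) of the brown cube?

(2.5, 1.6)

From the two frames, the brown cube sits at roughly (6.6, 3.1) before and (9.1, 4.7) after.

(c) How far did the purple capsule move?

1.5

From (7.6, 1.2) to (6.5, 2.2), the purple capsule covered √(1.1² + 1.0²) ≈ 1.5 units.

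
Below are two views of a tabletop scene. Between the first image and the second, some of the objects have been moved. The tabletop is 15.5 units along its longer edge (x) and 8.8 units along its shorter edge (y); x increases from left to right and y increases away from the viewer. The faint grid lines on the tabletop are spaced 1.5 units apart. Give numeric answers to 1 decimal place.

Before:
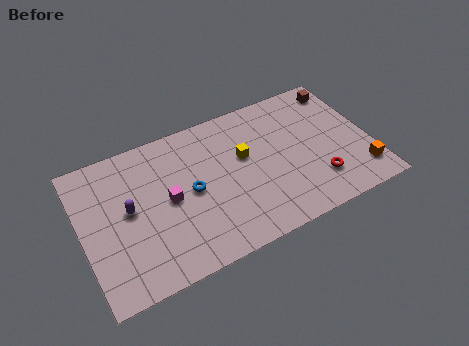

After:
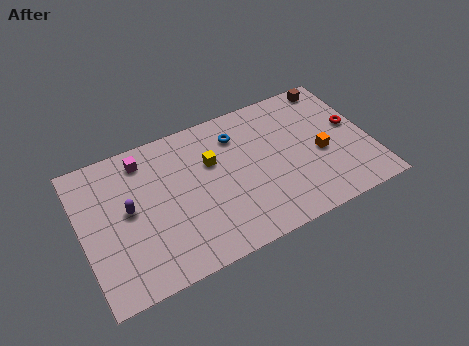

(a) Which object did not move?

the purple capsule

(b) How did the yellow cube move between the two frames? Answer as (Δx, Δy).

(-1.7, 0.4)

The yellow cube was at about (8.8, 5.3) and moved to about (7.1, 5.7).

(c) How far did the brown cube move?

0.6

From (14.5, 7.5) to (14.1, 7.9), the brown cube covered √(0.4² + 0.4²) ≈ 0.6 units.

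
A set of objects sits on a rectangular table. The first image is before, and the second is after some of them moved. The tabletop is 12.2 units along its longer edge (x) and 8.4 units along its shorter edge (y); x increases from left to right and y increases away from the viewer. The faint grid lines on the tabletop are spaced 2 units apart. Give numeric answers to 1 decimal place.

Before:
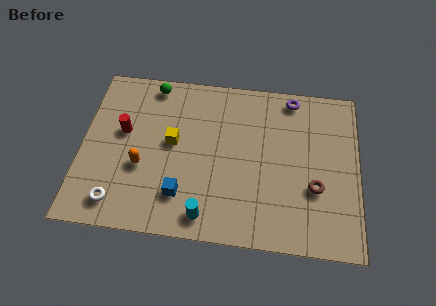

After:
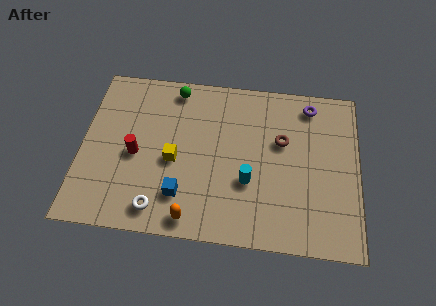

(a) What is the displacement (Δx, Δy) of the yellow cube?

(0.1, -0.9)

The yellow cube started near (4.0, 4.6) and ended near (4.1, 3.7).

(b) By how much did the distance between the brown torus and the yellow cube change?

-1.6

Before: roughly 6.5 units apart; after: 4.9. That's 1.6 units closer together.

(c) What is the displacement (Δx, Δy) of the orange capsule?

(2.3, -2.3)

The orange capsule was at about (2.7, 3.2) and moved to about (5.0, 0.9).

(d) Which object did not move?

the blue cube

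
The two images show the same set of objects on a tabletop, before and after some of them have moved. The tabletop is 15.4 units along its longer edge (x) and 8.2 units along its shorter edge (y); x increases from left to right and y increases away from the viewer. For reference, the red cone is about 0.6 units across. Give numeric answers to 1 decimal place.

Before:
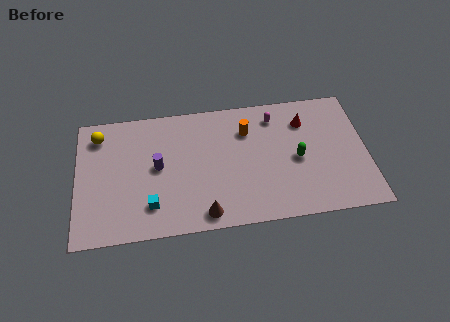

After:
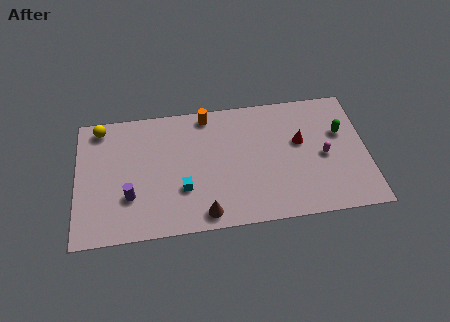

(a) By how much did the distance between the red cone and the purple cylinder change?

+1.3

Before: roughly 8.1 units apart; after: 9.4. That's 1.3 units further apart.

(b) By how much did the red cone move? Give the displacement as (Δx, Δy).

(-0.3, -1.3)

The red cone was at about (12.2, 6.2) and moved to about (11.9, 4.9).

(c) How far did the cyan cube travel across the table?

1.9

The cyan cube moved from about (3.9, 1.9) to (5.6, 2.7), a distance of √(1.7² + 0.8²) ≈ 1.9.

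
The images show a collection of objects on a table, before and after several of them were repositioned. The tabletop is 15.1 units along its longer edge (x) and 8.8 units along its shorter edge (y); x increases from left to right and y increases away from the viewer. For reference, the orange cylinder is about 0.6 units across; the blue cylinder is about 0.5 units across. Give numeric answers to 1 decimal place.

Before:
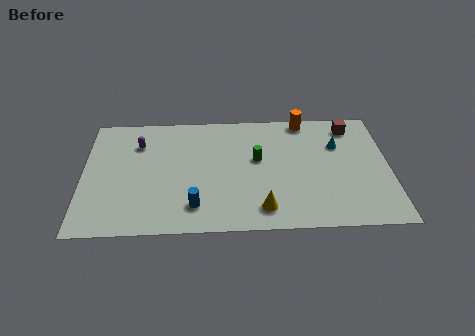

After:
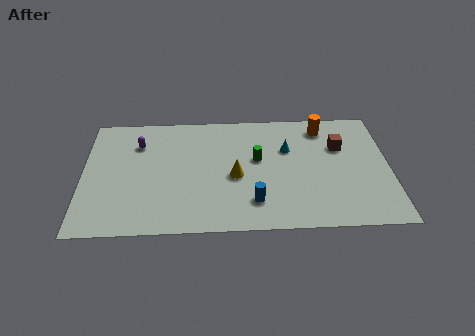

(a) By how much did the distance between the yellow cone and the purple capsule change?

-2.4

They were about 7.9 units apart before and 5.5 after — 2.4 units closer together.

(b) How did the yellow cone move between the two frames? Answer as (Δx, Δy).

(-1.3, 2.4)

The yellow cone was at about (8.8, 1.5) and moved to about (7.5, 3.9).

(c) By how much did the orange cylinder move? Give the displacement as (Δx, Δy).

(0.9, -0.6)

From the two frames, the orange cylinder sits at roughly (11.0, 8.0) before and (11.9, 7.4) after.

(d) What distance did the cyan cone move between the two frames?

2.5

The cyan cone moved from about (12.6, 6.0) to (10.1, 5.8), a distance of √(2.5² + 0.2²) ≈ 2.5.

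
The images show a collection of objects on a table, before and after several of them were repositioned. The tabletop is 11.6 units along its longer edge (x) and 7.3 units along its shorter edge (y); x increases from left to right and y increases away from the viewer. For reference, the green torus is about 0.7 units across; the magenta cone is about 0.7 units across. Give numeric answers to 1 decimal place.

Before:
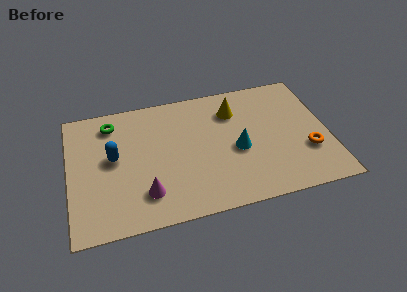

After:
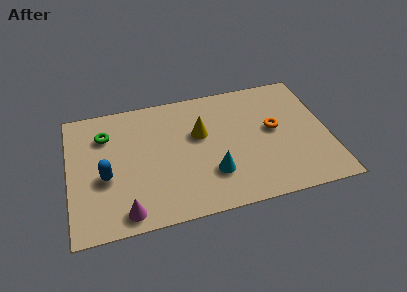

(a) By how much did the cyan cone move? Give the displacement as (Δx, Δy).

(-1.2, -1.1)

From the two frames, the cyan cone sits at roughly (7.5, 3.2) before and (6.3, 2.1) after.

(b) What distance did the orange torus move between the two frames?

2.1

From (10.6, 2.4) to (9.2, 4.0), the orange torus covered √(1.4² + 1.6²) ≈ 2.1 units.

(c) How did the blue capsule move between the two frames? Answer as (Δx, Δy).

(-0.4, -1.0)

From the two frames, the blue capsule sits at roughly (2.0, 4.0) before and (1.6, 3.0) after.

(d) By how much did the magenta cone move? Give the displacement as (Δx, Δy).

(-0.9, -0.8)

From the two frames, the magenta cone sits at roughly (3.3, 1.7) before and (2.4, 0.9) after.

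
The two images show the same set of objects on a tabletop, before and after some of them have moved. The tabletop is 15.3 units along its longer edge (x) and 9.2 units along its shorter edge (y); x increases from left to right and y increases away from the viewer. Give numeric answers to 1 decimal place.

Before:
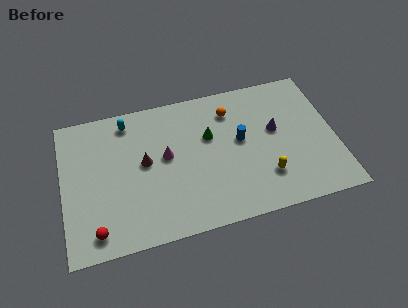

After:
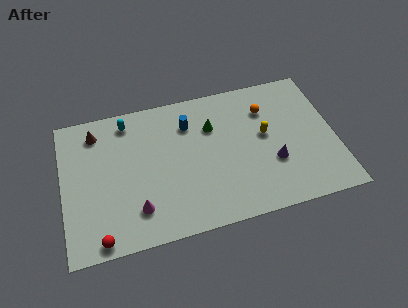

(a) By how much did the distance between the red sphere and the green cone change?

+0.7

They were about 8.0 units apart before and 8.7 after — 0.7 units further apart.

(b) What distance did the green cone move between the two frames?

0.6

The green cone moved from about (8.3, 5.8) to (8.5, 6.4), a distance of √(0.2² + 0.6²) ≈ 0.6.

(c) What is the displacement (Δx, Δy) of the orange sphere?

(2.0, -0.4)

From the two frames, the orange sphere sits at roughly (9.6, 7.2) before and (11.6, 6.8) after.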